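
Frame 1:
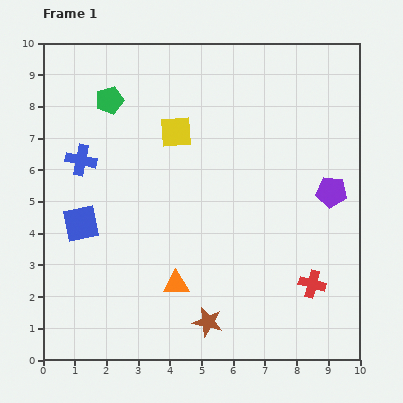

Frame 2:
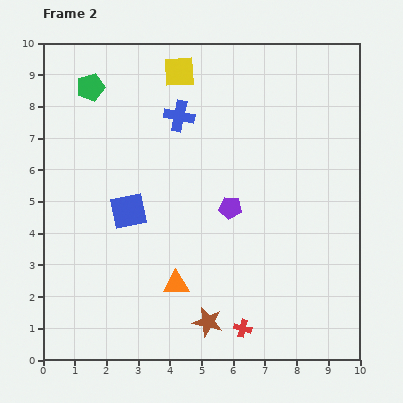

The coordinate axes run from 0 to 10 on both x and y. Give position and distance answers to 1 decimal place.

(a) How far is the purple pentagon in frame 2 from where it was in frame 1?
3.2

The purple pentagon moved from (9.1, 5.3) to (5.9, 4.8), a distance of √(3.2² + 0.5²) ≈ 3.2.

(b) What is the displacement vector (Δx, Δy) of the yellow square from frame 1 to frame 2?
(0.1, 1.9)

The yellow square was at (4.2, 7.2) in frame 1 and (4.3, 9.1) in frame 2.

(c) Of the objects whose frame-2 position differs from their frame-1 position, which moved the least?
the green pentagon

(moved 0.7)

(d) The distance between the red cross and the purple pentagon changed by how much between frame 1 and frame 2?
+0.8

Distance in frame 1: 3.0. Distance in frame 2: 3.8.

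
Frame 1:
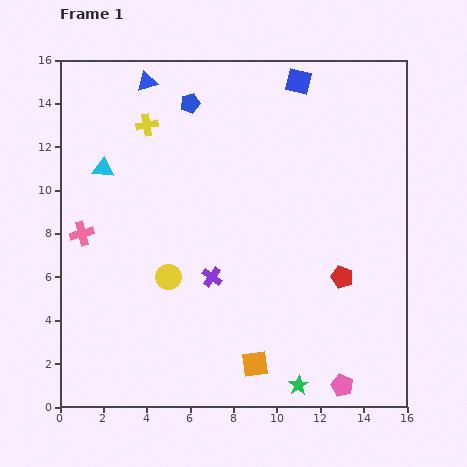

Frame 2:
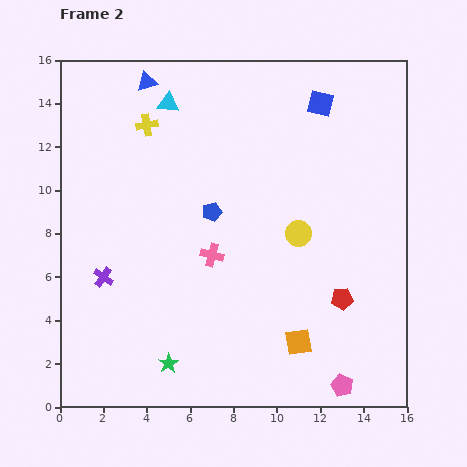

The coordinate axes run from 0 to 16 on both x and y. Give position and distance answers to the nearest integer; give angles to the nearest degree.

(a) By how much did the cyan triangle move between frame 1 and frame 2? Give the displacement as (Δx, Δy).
(3, 3)

The cyan triangle was at (2, 11) in frame 1 and (5, 14) in frame 2.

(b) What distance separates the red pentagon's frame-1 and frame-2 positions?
1

The red pentagon moved from (13, 6) to (13, 5), a distance of √(0² + 1²) ≈ 1.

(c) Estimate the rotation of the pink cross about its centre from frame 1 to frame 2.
30° clockwise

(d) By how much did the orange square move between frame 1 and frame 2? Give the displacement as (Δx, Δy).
(2, 1)

The orange square was at (9, 2) in frame 1 and (11, 3) in frame 2.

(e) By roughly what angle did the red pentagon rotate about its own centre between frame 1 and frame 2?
25° counter-clockwise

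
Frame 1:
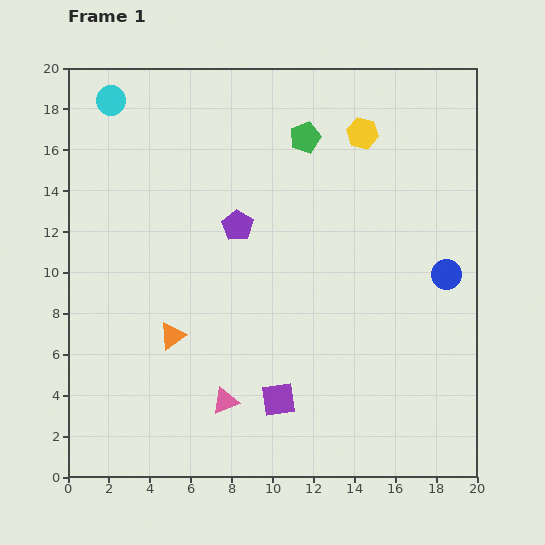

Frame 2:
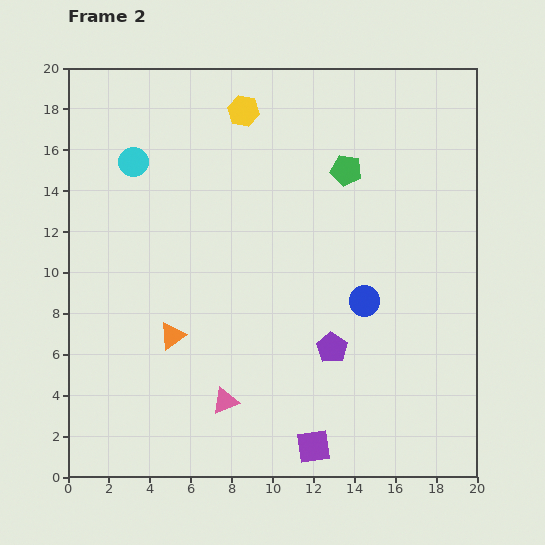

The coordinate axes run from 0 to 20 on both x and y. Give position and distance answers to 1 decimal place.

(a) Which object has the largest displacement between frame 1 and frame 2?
the purple pentagon

(moved 7.6; next 5.9)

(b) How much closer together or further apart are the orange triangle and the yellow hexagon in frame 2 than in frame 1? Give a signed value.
-2.1

Distance in frame 1: 13.6. Distance in frame 2: 11.5.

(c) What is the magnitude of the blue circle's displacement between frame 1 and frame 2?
4.2

The blue circle moved from (18.5, 9.9) to (14.5, 8.6), a distance of √(4.0² + 1.3²) ≈ 4.2.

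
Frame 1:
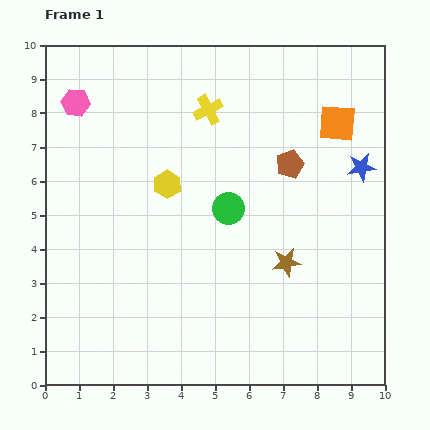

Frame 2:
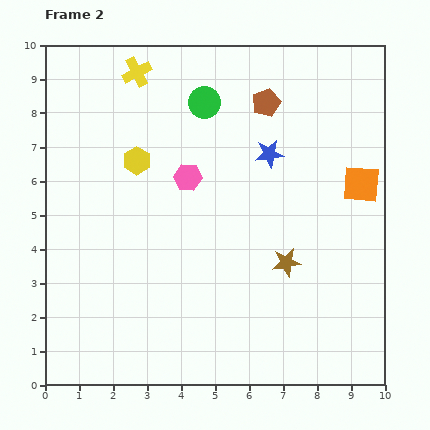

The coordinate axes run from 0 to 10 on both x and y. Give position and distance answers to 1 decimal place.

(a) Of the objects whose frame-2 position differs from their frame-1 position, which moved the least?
the yellow hexagon

(moved 1.1)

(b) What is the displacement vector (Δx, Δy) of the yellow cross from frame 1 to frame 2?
(-2.1, 1.1)

The yellow cross was at (4.8, 8.1) in frame 1 and (2.7, 9.2) in frame 2.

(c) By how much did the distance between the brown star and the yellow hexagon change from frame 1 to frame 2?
+1.1

Distance in frame 1: 4.2. Distance in frame 2: 5.3.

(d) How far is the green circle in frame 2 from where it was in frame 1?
3.2

The green circle moved from (5.4, 5.2) to (4.7, 8.3), a distance of √(0.7² + 3.1²) ≈ 3.2.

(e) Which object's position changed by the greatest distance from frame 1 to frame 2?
the pink hexagon

(moved 4.0; next 3.2)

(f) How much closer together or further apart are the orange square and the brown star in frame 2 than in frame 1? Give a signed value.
-1.2

Distance in frame 1: 4.4. Distance in frame 2: 3.2.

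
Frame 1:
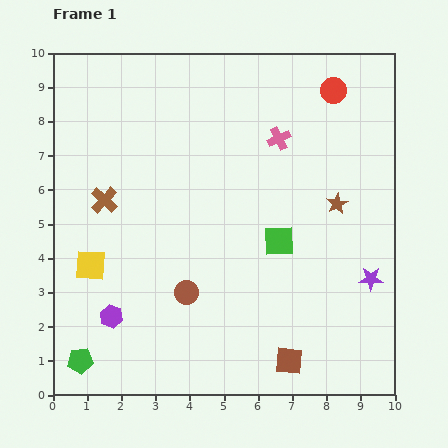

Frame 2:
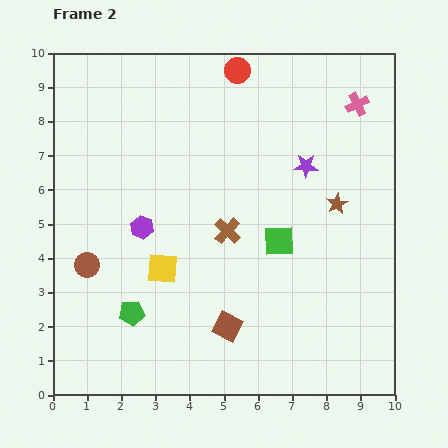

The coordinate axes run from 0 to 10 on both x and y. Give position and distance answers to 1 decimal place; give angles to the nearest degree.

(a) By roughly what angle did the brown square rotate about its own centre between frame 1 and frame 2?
23° clockwise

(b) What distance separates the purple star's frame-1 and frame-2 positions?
3.8

The purple star moved from (9.3, 3.4) to (7.4, 6.7), a distance of √(1.9² + 3.3²) ≈ 3.8.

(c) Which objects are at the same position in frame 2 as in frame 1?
the green square, the brown star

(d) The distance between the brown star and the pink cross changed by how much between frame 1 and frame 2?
+0.5

Distance in frame 1: 2.5. Distance in frame 2: 3.0.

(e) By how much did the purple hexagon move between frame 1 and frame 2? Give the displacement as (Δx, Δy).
(0.9, 2.6)

The purple hexagon was at (1.7, 2.3) in frame 1 and (2.6, 4.9) in frame 2.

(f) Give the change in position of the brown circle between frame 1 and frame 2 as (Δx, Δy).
(-2.9, 0.8)

The brown circle was at (3.9, 3.0) in frame 1 and (1.0, 3.8) in frame 2.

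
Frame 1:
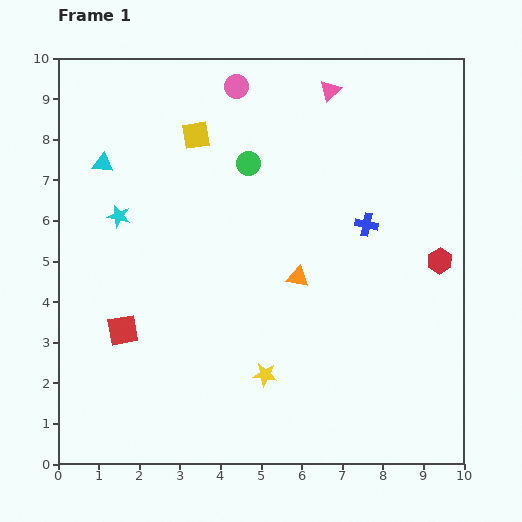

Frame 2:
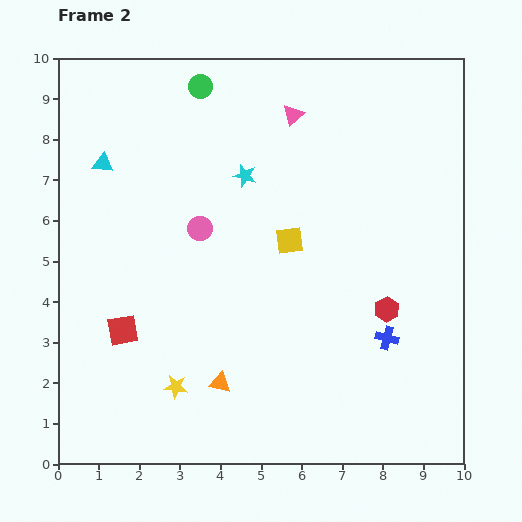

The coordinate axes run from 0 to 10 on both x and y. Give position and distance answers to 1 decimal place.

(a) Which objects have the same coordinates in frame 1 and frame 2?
the cyan triangle, the red square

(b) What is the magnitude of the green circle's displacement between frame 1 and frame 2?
2.2

The green circle moved from (4.7, 7.4) to (3.5, 9.3), a distance of √(1.2² + 1.9²) ≈ 2.2.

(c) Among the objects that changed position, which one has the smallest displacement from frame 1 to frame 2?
the pink triangle

(moved 1.1)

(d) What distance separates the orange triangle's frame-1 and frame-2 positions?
3.2

The orange triangle moved from (5.9, 4.6) to (4.0, 2.0), a distance of √(1.9² + 2.6²) ≈ 3.2.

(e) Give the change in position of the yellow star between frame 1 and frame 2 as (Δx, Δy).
(-2.2, -0.3)

The yellow star was at (5.1, 2.2) in frame 1 and (2.9, 1.9) in frame 2.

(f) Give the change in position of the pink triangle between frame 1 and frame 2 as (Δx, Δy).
(-0.9, -0.6)

The pink triangle was at (6.7, 9.2) in frame 1 and (5.8, 8.6) in frame 2.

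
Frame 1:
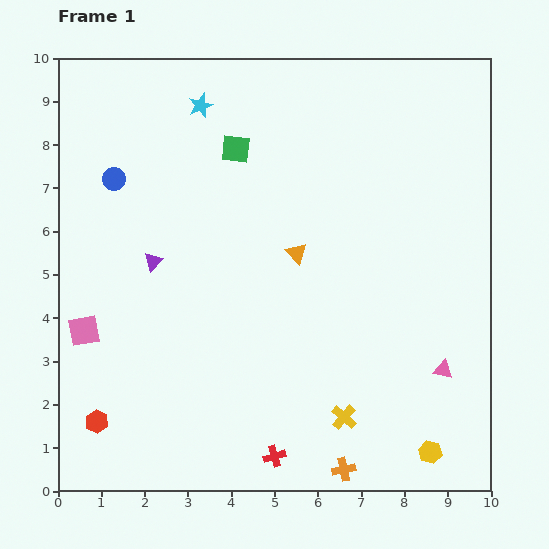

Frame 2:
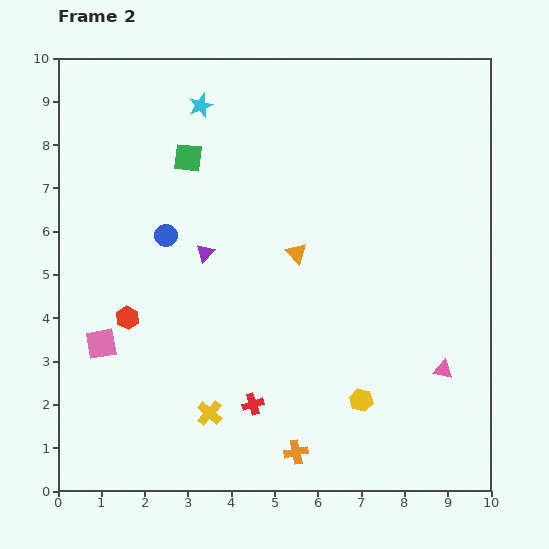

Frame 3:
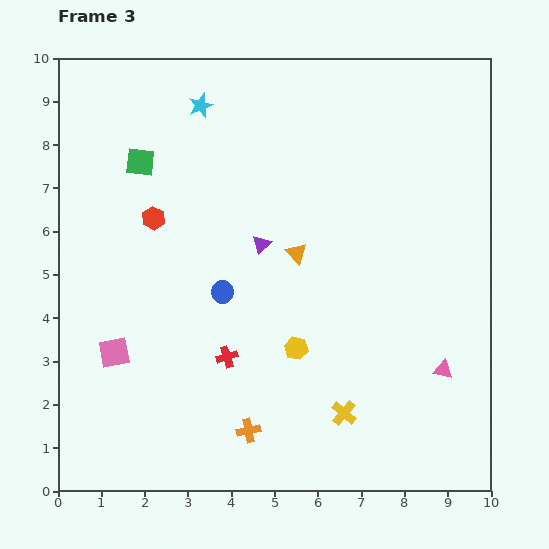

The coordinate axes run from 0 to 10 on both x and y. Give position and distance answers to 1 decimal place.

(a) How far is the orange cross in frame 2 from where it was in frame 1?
1.2

The orange cross moved from (6.6, 0.5) to (5.5, 0.9), a distance of √(1.1² + 0.4²) ≈ 1.2.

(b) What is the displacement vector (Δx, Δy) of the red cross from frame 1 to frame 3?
(-1.1, 2.3)

The red cross was at (5.0, 0.8) in frame 1 and (3.9, 3.1) in frame 3.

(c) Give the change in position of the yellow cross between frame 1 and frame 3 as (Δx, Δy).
(0.0, 0.1)

The yellow cross was at (6.6, 1.7) in frame 1 and (6.6, 1.8) in frame 3.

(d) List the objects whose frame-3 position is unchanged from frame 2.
the pink triangle, the orange triangle, the cyan star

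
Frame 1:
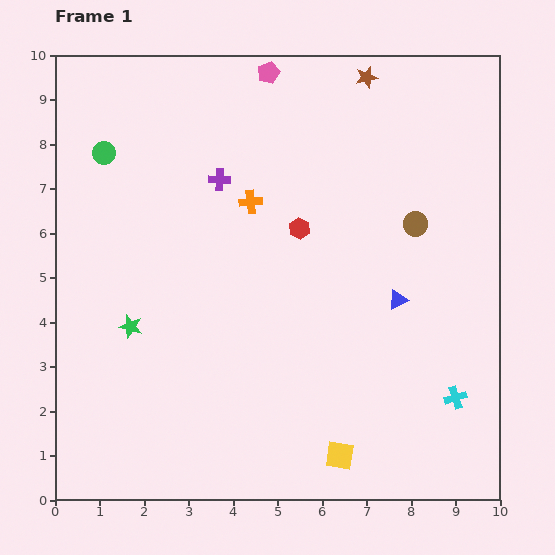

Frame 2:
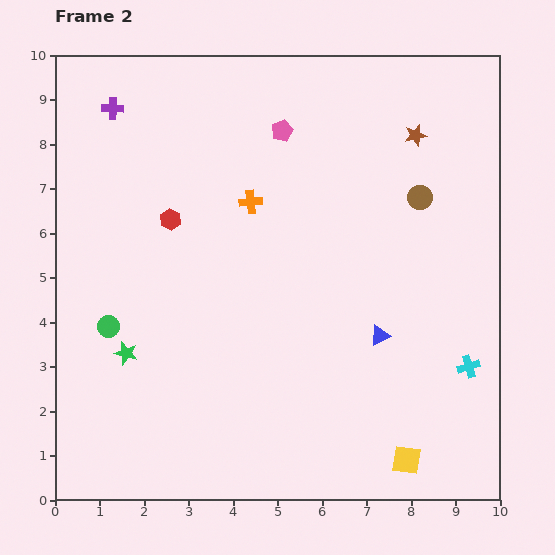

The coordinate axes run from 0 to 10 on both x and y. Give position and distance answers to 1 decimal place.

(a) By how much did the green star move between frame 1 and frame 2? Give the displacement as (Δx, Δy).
(-0.1, -0.6)

The green star was at (1.7, 3.9) in frame 1 and (1.6, 3.3) in frame 2.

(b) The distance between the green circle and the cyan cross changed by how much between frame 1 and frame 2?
-1.5

Distance in frame 1: 9.6. Distance in frame 2: 8.1.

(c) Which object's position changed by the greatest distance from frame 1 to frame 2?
the green circle

(moved 3.9; next 2.9)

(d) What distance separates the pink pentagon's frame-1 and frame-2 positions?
1.3

The pink pentagon moved from (4.8, 9.6) to (5.1, 8.3), a distance of √(0.3² + 1.3²) ≈ 1.3.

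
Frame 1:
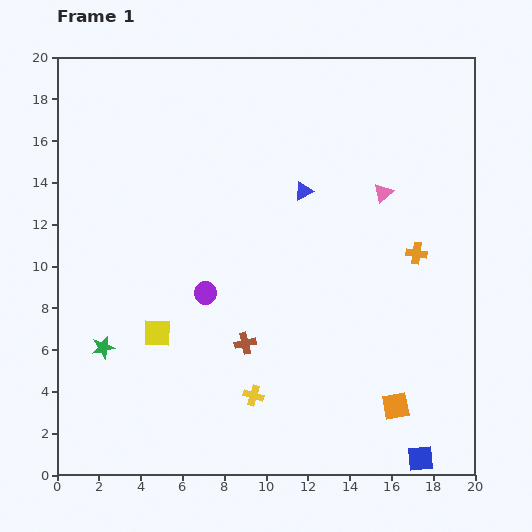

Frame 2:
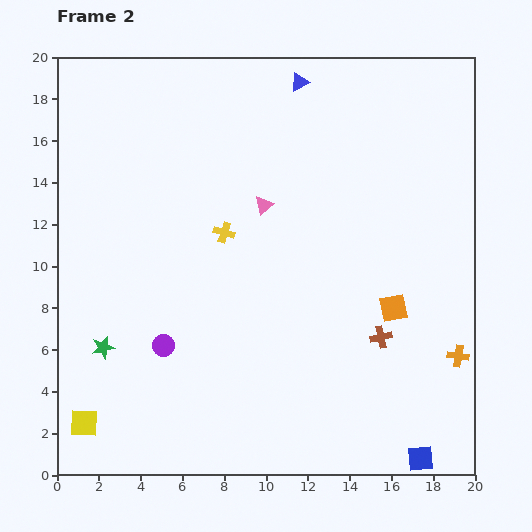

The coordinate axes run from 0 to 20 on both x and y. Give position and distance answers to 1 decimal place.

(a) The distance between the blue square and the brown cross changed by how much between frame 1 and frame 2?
-3.9

Distance in frame 1: 10.0. Distance in frame 2: 6.1.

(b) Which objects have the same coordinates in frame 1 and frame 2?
the green star, the blue square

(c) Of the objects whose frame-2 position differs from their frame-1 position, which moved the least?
the purple circle

(moved 3.2)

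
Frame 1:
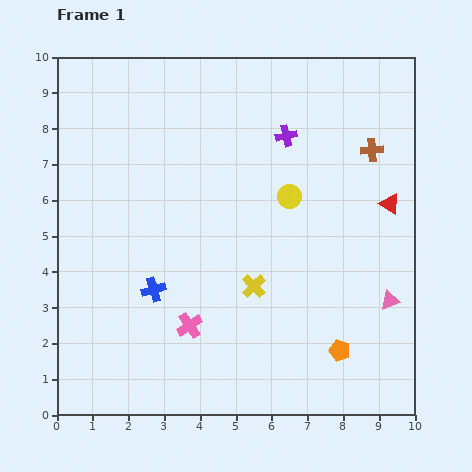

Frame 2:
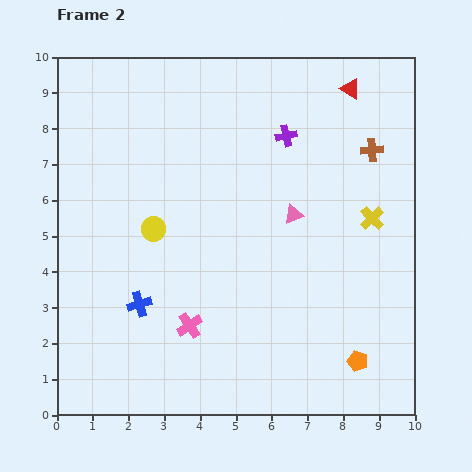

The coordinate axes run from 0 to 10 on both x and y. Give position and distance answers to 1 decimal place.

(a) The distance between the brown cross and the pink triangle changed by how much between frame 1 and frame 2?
-1.4

Distance in frame 1: 4.2. Distance in frame 2: 2.8.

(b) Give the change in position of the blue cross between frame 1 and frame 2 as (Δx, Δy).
(-0.4, -0.4)

The blue cross was at (2.7, 3.5) in frame 1 and (2.3, 3.1) in frame 2.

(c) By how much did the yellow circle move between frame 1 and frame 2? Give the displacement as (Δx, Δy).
(-3.8, -0.9)

The yellow circle was at (6.5, 6.1) in frame 1 and (2.7, 5.2) in frame 2.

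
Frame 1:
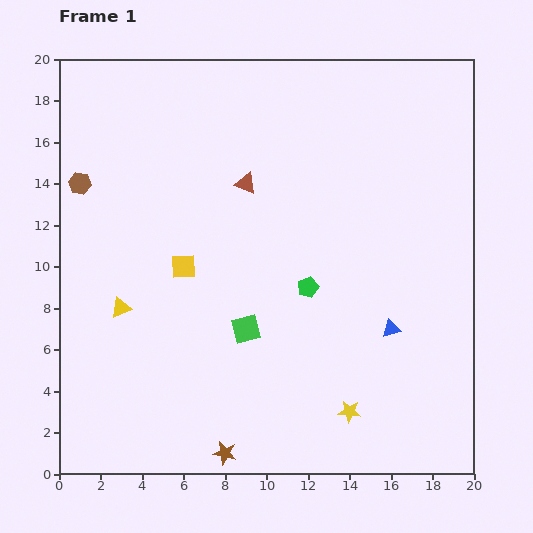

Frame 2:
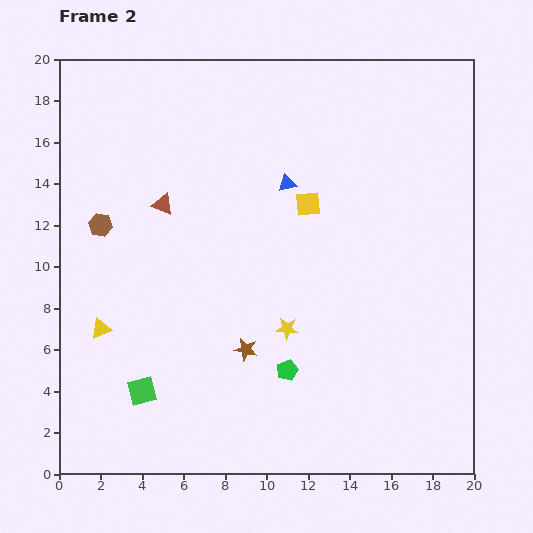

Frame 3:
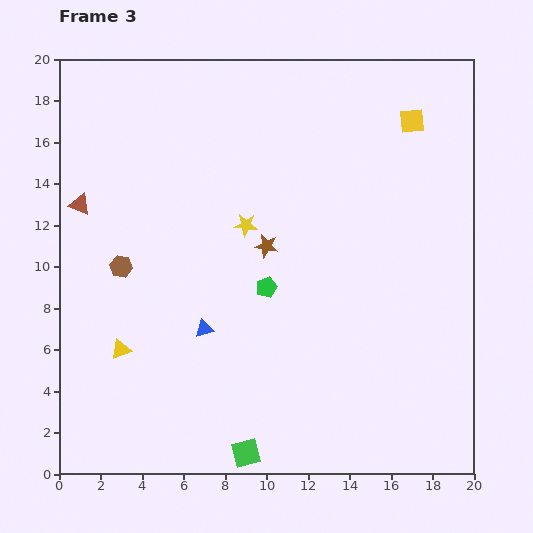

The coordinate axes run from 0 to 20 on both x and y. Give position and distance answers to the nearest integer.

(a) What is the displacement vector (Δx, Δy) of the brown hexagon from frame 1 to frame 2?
(1, -2)

The brown hexagon was at (1, 14) in frame 1 and (2, 12) in frame 2.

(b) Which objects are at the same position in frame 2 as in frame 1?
none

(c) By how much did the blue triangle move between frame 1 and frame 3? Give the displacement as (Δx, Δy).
(-9, 0)

The blue triangle was at (16, 7) in frame 1 and (7, 7) in frame 3.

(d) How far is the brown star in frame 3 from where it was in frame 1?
10

The brown star moved from (8, 1) to (10, 11), a distance of √(2² + 10²) ≈ 10.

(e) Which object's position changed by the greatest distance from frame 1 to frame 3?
the yellow square

(moved 13; next 10)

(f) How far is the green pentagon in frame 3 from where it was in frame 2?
4

The green pentagon moved from (11, 5) to (10, 9), a distance of √(1² + 4²) ≈ 4.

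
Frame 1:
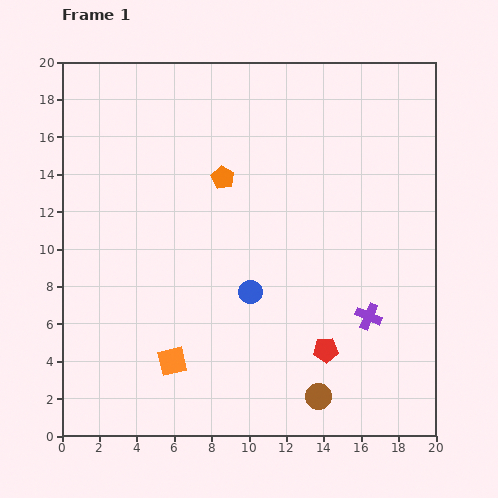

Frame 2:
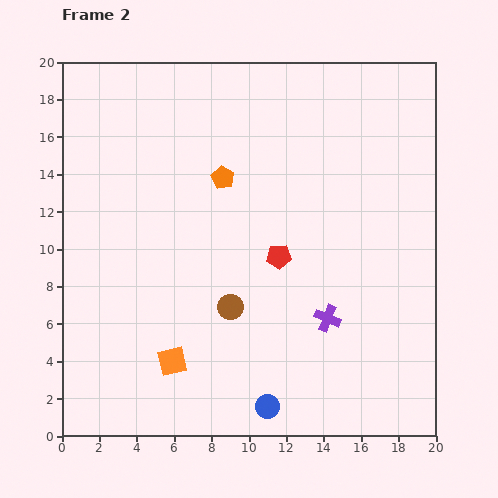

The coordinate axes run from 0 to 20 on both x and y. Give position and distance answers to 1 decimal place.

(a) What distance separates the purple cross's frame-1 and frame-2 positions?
2.2

The purple cross moved from (16.4, 6.4) to (14.2, 6.3), a distance of √(2.2² + 0.1²) ≈ 2.2.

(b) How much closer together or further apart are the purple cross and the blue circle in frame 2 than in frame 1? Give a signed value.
-0.7

Distance in frame 1: 6.4. Distance in frame 2: 5.7.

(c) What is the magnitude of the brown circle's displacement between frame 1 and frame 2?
6.7

The brown circle moved from (13.7, 2.1) to (9.0, 6.9), a distance of √(4.7² + 4.8²) ≈ 6.7.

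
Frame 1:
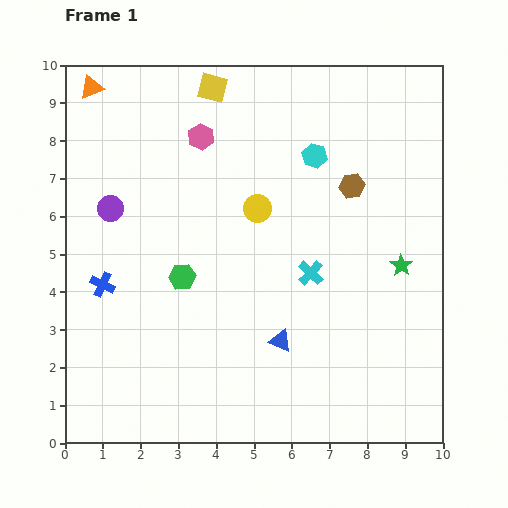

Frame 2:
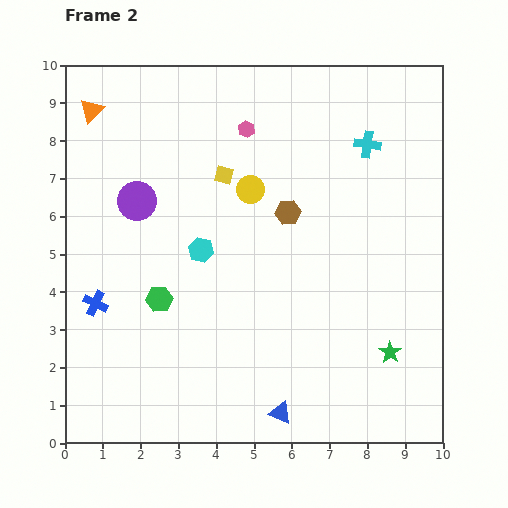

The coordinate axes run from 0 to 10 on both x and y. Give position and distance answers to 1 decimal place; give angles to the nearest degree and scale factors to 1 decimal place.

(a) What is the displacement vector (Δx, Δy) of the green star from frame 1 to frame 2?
(-0.3, -2.3)

The green star was at (8.9, 4.7) in frame 1 and (8.6, 2.4) in frame 2.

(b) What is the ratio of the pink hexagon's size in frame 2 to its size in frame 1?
0.6×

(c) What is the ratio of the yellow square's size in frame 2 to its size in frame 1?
0.6×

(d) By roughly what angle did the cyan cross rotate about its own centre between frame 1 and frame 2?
35° counter-clockwise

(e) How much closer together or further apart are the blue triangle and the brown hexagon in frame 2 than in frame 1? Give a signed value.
+0.8

Distance in frame 1: 4.5. Distance in frame 2: 5.3.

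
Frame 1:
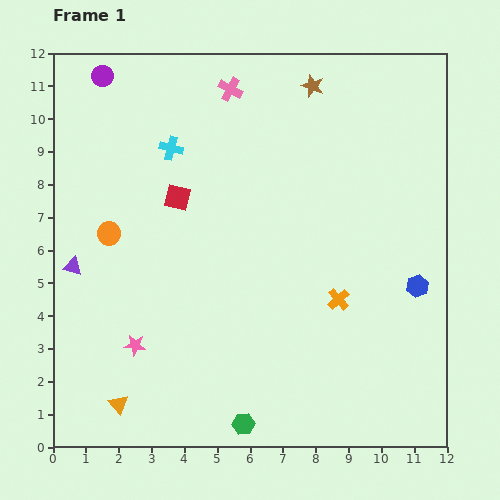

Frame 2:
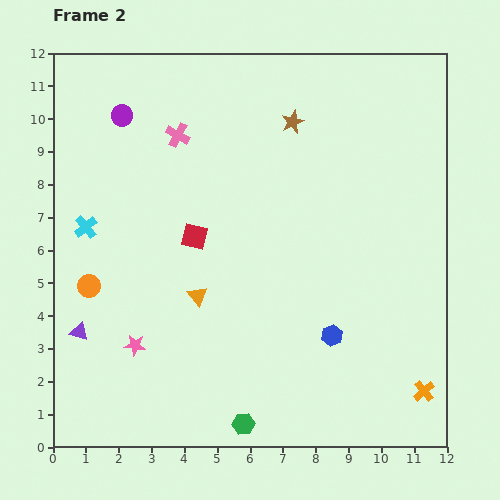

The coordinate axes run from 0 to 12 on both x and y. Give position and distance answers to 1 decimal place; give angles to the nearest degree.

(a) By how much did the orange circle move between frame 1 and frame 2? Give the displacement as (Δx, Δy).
(-0.6, -1.6)

The orange circle was at (1.7, 6.5) in frame 1 and (1.1, 4.9) in frame 2.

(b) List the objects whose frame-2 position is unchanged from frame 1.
the pink star, the green hexagon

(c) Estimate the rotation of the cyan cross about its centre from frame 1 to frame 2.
36° clockwise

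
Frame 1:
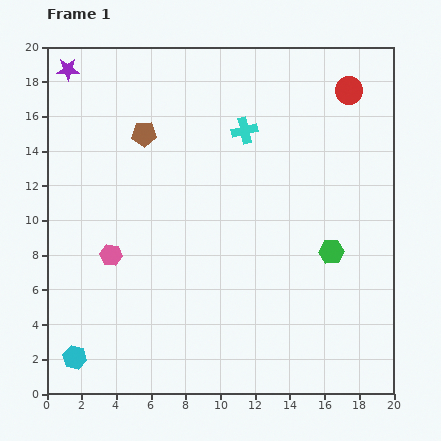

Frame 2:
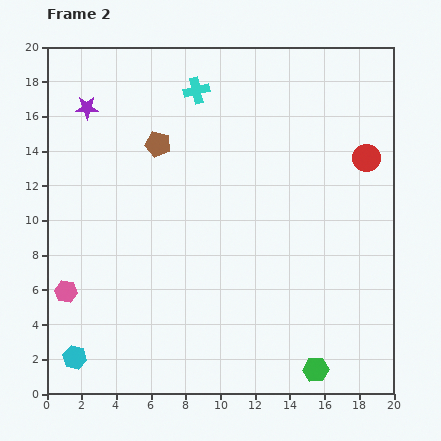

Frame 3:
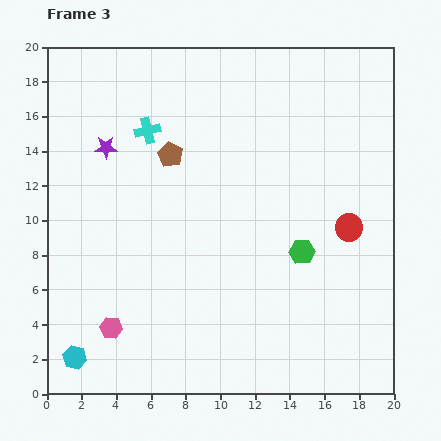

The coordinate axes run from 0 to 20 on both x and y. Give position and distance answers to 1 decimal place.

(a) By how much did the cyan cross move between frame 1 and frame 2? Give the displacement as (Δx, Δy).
(-2.8, 2.3)

The cyan cross was at (11.4, 15.2) in frame 1 and (8.6, 17.5) in frame 2.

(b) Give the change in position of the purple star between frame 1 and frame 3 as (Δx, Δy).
(2.2, -4.5)

The purple star was at (1.2, 18.7) in frame 1 and (3.4, 14.2) in frame 3.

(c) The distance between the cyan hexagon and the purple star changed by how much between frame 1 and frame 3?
-4.4

Distance in frame 1: 16.6. Distance in frame 3: 12.2.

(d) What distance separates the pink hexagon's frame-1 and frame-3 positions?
4.2

The pink hexagon moved from (3.7, 8.0) to (3.7, 3.8), a distance of √(0.0² + 4.2²) ≈ 4.2.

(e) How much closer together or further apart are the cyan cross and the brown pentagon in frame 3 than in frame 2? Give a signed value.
-1.9

Distance in frame 2: 3.8. Distance in frame 3: 1.9.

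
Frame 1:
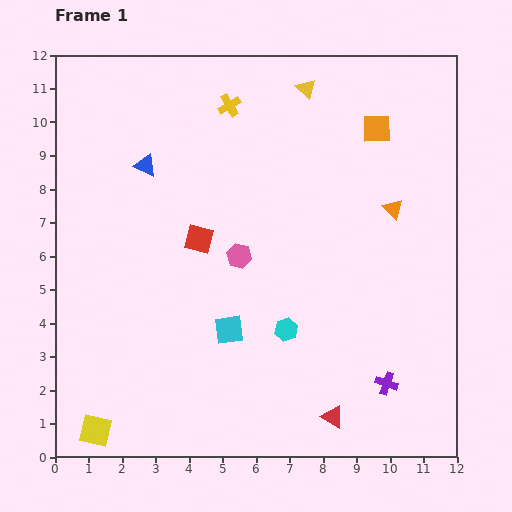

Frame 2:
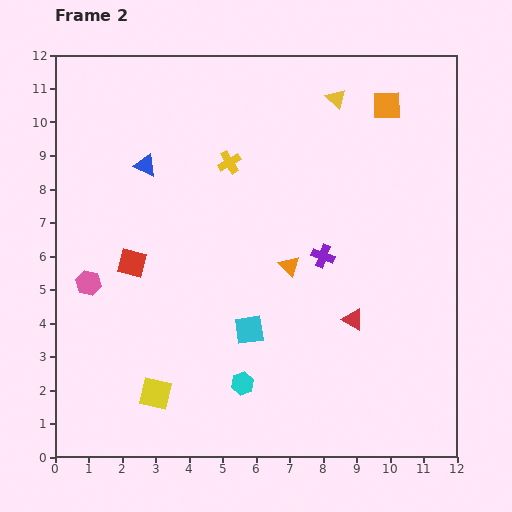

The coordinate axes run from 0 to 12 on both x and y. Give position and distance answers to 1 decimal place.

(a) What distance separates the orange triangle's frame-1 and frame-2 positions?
3.5

The orange triangle moved from (10.1, 7.4) to (7.0, 5.7), a distance of √(3.1² + 1.7²) ≈ 3.5.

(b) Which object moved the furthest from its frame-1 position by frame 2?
the pink hexagon

(moved 4.6; next 4.2)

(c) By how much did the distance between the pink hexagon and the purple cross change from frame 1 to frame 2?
+1.2

Distance in frame 1: 5.8. Distance in frame 2: 7.0.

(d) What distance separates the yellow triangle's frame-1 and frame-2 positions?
0.9

The yellow triangle moved from (7.5, 11.0) to (8.4, 10.7), a distance of √(0.9² + 0.3²) ≈ 0.9.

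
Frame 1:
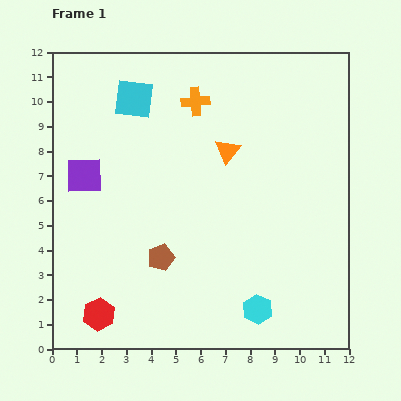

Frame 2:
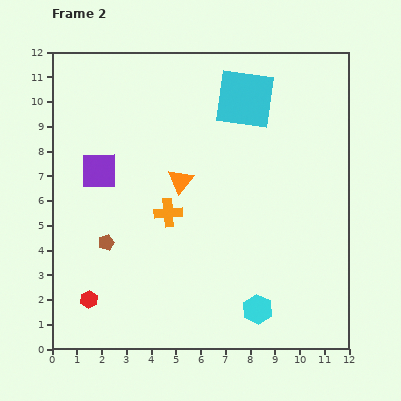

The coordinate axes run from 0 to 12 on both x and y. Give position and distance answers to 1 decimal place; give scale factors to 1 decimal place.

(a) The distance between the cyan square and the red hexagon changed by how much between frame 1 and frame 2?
+1.5

Distance in frame 1: 8.8. Distance in frame 2: 10.3.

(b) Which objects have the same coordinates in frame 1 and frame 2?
the cyan hexagon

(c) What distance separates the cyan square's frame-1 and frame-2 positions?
4.5

The cyan square moved from (3.3, 10.1) to (7.8, 10.1), a distance of √(4.5² + 0.0²) ≈ 4.5.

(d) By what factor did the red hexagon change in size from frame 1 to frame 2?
0.6×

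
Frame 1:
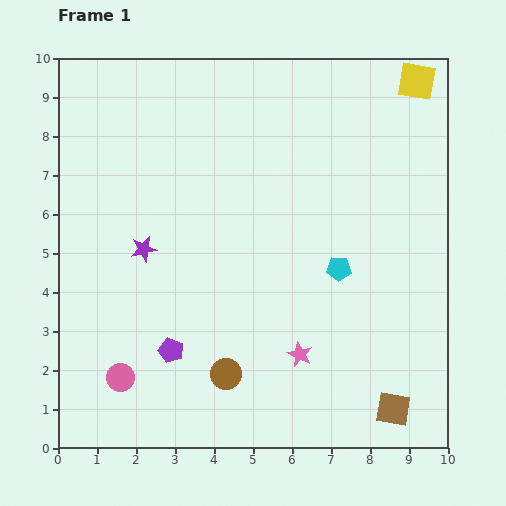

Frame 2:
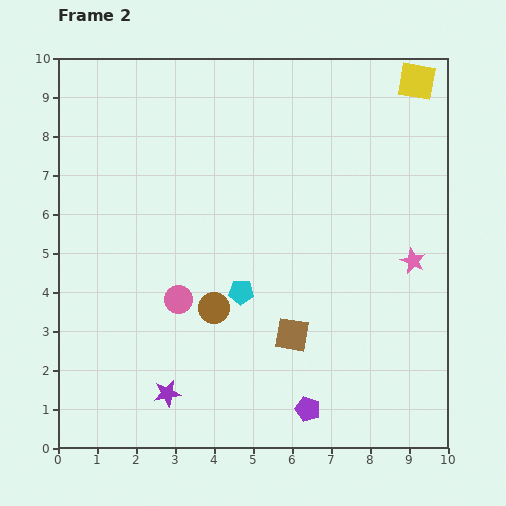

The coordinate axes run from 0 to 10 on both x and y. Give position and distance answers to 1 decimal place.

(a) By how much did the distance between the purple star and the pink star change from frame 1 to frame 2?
+2.4

Distance in frame 1: 4.8. Distance in frame 2: 7.2.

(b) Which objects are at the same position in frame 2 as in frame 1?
the yellow square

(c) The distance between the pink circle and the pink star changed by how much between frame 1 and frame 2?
+1.5

Distance in frame 1: 4.6. Distance in frame 2: 6.1.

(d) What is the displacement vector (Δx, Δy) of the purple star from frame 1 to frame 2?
(0.6, -3.7)

The purple star was at (2.2, 5.1) in frame 1 and (2.8, 1.4) in frame 2.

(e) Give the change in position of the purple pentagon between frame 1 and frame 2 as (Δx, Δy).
(3.5, -1.5)

The purple pentagon was at (2.9, 2.5) in frame 1 and (6.4, 1.0) in frame 2.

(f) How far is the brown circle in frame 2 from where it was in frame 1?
1.7

The brown circle moved from (4.3, 1.9) to (4.0, 3.6), a distance of √(0.3² + 1.7²) ≈ 1.7.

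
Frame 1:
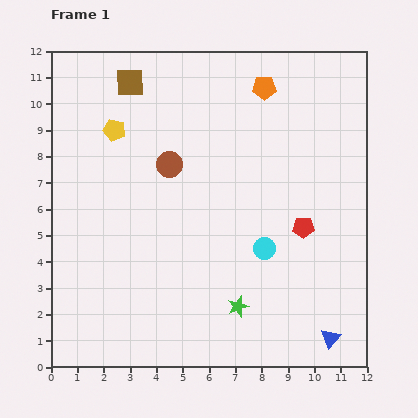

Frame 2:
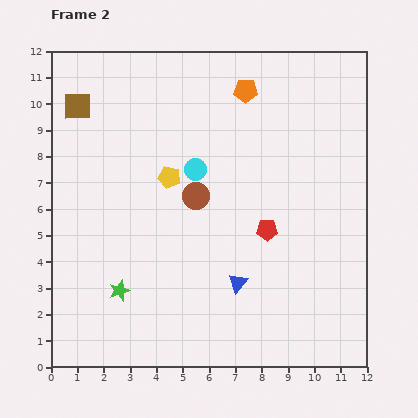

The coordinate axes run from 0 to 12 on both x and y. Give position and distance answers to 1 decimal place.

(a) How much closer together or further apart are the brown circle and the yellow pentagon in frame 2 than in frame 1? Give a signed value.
-1.3

Distance in frame 1: 2.5. Distance in frame 2: 1.2.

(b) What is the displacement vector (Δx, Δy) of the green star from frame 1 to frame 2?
(-4.5, 0.6)

The green star was at (7.1, 2.3) in frame 1 and (2.6, 2.9) in frame 2.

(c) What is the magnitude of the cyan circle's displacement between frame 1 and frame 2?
4.0

The cyan circle moved from (8.1, 4.5) to (5.5, 7.5), a distance of √(2.6² + 3.0²) ≈ 4.0.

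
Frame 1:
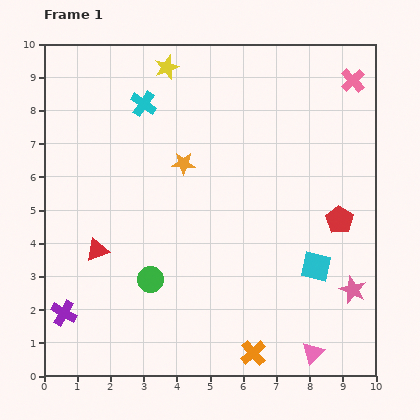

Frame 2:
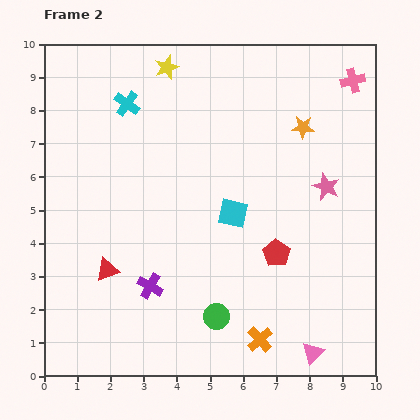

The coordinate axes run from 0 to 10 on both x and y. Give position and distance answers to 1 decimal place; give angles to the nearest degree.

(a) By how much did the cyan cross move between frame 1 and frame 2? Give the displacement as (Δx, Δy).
(-0.5, 0.0)

The cyan cross was at (3.0, 8.2) in frame 1 and (2.5, 8.2) in frame 2.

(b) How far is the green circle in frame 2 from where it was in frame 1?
2.3

The green circle moved from (3.2, 2.9) to (5.2, 1.8), a distance of √(2.0² + 1.1²) ≈ 2.3.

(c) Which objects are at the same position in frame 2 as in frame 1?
the pink triangle, the yellow star, the pink cross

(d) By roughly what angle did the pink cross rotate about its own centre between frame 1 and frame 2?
29° clockwise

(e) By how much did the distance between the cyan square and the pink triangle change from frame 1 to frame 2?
+2.2

Distance in frame 1: 2.6. Distance in frame 2: 4.8.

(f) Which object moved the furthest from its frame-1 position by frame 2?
the orange star

(moved 3.8; next 3.2)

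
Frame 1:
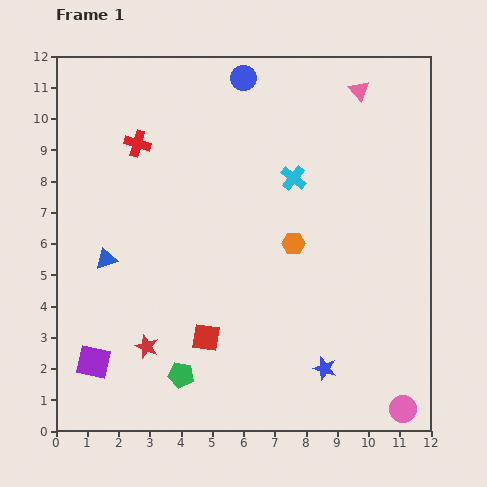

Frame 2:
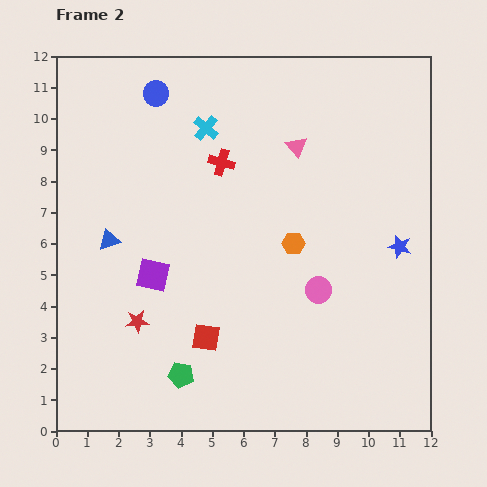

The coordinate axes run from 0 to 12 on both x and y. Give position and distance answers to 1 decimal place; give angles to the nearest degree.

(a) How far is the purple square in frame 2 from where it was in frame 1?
3.4

The purple square moved from (1.2, 2.2) to (3.1, 5.0), a distance of √(1.9² + 2.8²) ≈ 3.4.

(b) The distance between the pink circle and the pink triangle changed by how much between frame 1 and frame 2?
-5.6

Distance in frame 1: 10.3. Distance in frame 2: 4.7.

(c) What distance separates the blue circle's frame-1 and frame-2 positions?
2.8

The blue circle moved from (6.0, 11.3) to (3.2, 10.8), a distance of √(2.8² + 0.5²) ≈ 2.8.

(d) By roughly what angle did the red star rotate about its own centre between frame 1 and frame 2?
28° counter-clockwise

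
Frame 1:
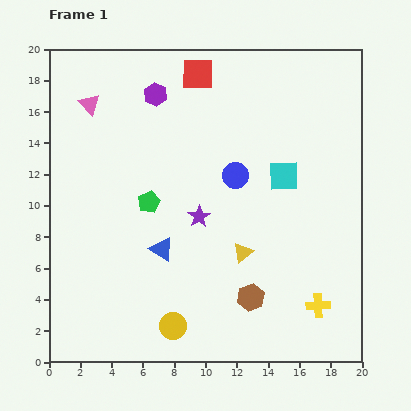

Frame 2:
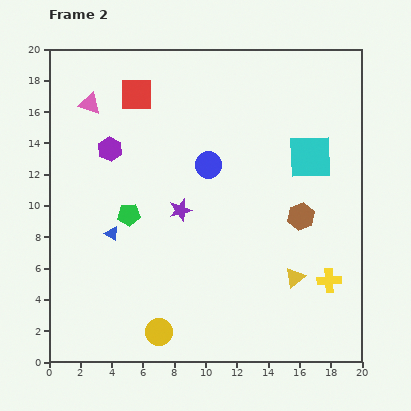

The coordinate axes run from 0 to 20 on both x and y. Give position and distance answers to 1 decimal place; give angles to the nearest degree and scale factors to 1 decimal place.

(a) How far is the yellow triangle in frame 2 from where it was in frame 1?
3.7

The yellow triangle moved from (12.4, 7.0) to (15.7, 5.4), a distance of √(3.3² + 1.6²) ≈ 3.7.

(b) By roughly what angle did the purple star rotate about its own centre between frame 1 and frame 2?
18° clockwise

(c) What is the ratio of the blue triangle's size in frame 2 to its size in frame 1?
0.6×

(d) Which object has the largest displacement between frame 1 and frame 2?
the brown hexagon

(moved 6.1; next 4.5)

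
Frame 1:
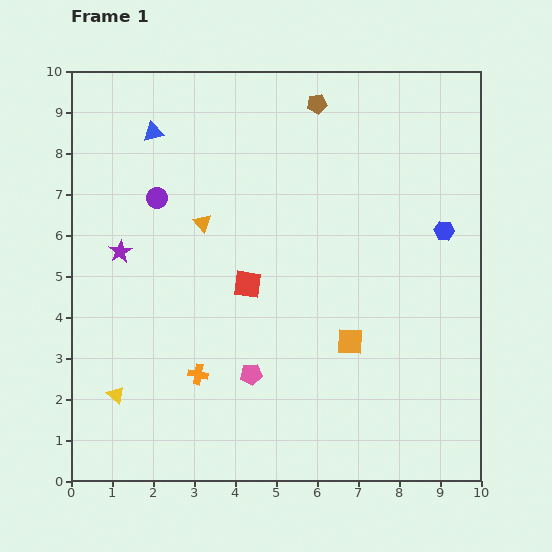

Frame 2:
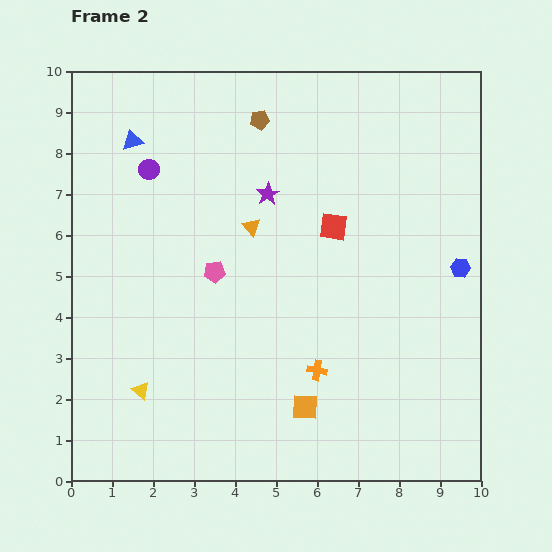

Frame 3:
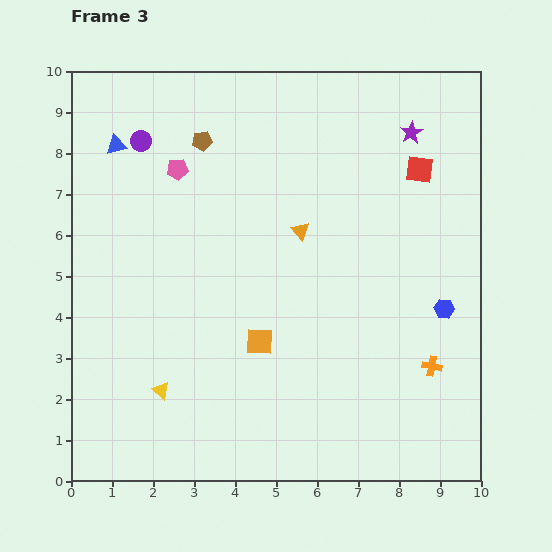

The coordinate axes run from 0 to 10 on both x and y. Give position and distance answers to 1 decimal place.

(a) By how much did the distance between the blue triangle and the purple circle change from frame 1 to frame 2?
-0.8

Distance in frame 1: 1.6. Distance in frame 2: 0.8.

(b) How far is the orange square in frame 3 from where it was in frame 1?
2.2

The orange square moved from (6.8, 3.4) to (4.6, 3.4), a distance of √(2.2² + 0.0²) ≈ 2.2.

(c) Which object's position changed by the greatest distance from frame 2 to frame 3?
the purple star

(moved 3.8; next 2.8)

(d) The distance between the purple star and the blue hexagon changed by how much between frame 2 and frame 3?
-0.6

Distance in frame 2: 5.0. Distance in frame 3: 4.4.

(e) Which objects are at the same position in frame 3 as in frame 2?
none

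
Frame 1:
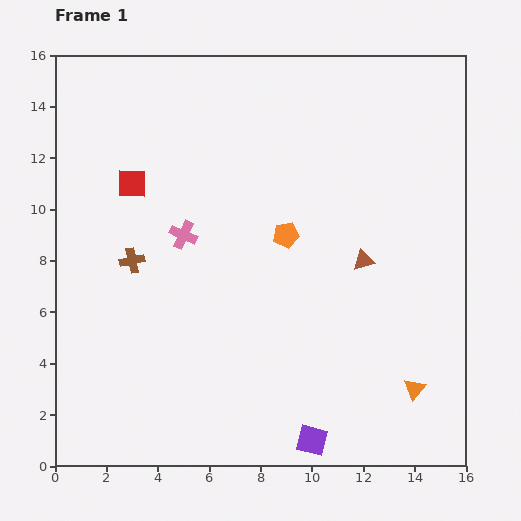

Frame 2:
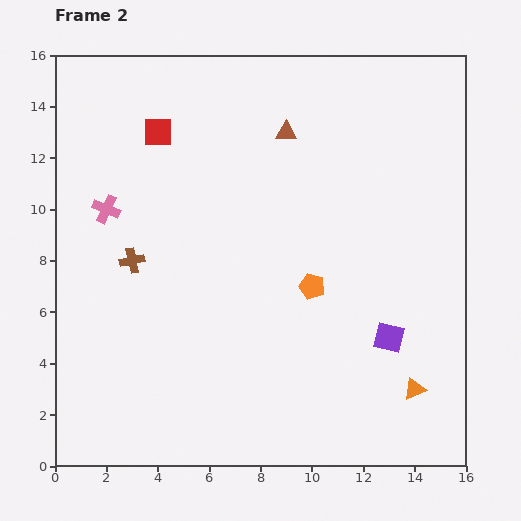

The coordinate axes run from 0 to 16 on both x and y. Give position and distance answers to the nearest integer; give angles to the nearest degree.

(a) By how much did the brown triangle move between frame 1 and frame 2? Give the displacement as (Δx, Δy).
(-3, 5)

The brown triangle was at (12, 8) in frame 1 and (9, 13) in frame 2.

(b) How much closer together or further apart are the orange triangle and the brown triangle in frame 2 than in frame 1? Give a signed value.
+6

Distance in frame 1: 5. Distance in frame 2: 11.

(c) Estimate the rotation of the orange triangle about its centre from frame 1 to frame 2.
27° clockwise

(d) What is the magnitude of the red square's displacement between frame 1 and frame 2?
2

The red square moved from (3, 11) to (4, 13), a distance of √(1² + 2²) ≈ 2.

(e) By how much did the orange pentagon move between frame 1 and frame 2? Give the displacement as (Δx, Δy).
(1, -2)

The orange pentagon was at (9, 9) in frame 1 and (10, 7) in frame 2.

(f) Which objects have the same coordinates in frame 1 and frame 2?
the brown cross, the orange triangle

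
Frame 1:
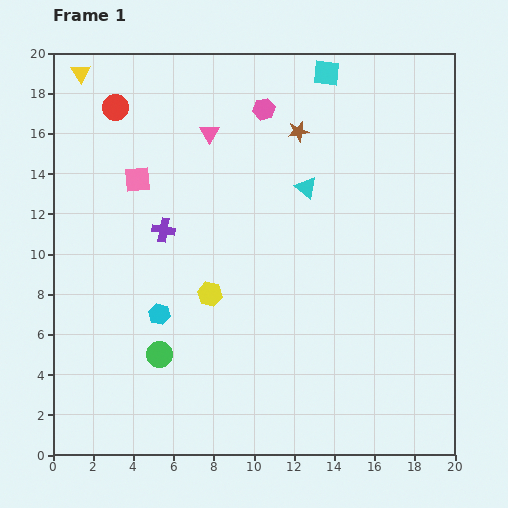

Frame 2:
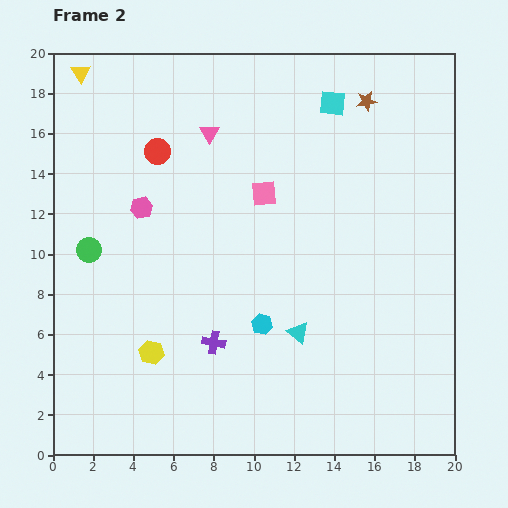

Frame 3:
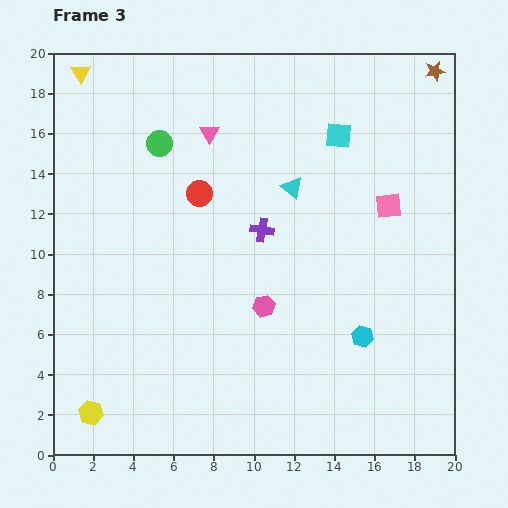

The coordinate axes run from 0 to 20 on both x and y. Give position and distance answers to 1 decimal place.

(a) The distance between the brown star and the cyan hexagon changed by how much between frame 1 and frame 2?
+0.9

Distance in frame 1: 11.4. Distance in frame 2: 12.3.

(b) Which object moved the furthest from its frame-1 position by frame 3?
the pink square

(moved 12.6; next 10.5)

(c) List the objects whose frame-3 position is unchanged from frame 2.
the yellow triangle, the pink triangle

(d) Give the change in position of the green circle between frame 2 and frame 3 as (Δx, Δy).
(3.5, 5.3)

The green circle was at (1.8, 10.2) in frame 2 and (5.3, 15.5) in frame 3.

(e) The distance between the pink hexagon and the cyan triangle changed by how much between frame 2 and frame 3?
-3.9

Distance in frame 2: 10.0. Distance in frame 3: 6.1.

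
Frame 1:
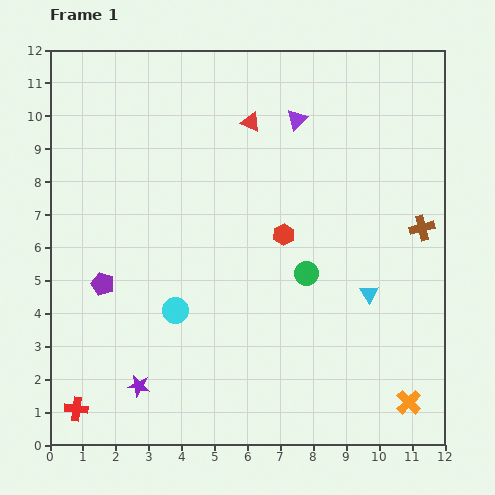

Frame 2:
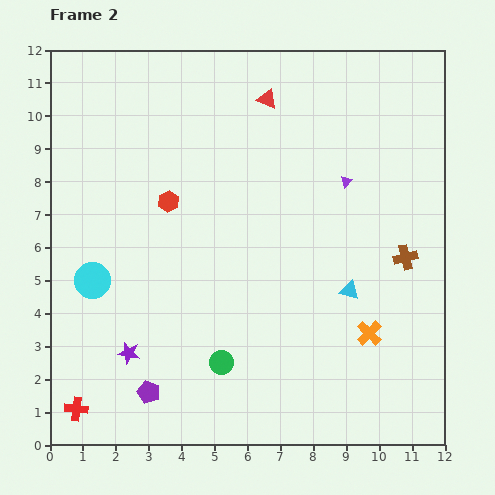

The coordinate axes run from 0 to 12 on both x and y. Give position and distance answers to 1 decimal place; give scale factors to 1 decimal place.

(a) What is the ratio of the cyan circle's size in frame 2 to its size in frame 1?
1.4×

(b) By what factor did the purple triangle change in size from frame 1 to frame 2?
0.6×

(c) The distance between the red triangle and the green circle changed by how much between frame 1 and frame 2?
+3.2

Distance in frame 1: 4.9. Distance in frame 2: 8.1.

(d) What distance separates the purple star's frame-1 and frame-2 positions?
1.0

The purple star moved from (2.7, 1.8) to (2.4, 2.8), a distance of √(0.3² + 1.0²) ≈ 1.0.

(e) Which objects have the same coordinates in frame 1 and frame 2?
the red cross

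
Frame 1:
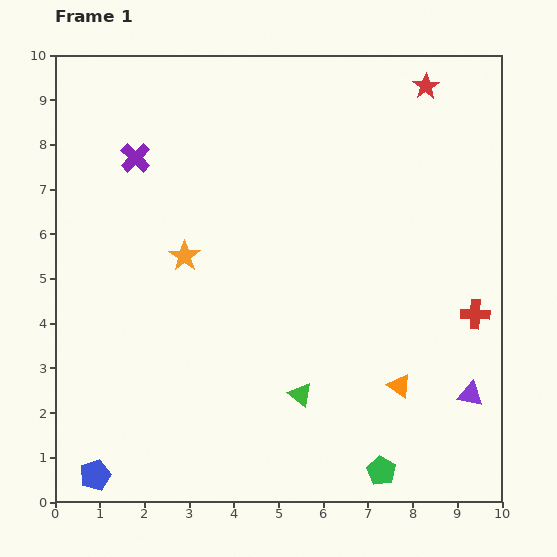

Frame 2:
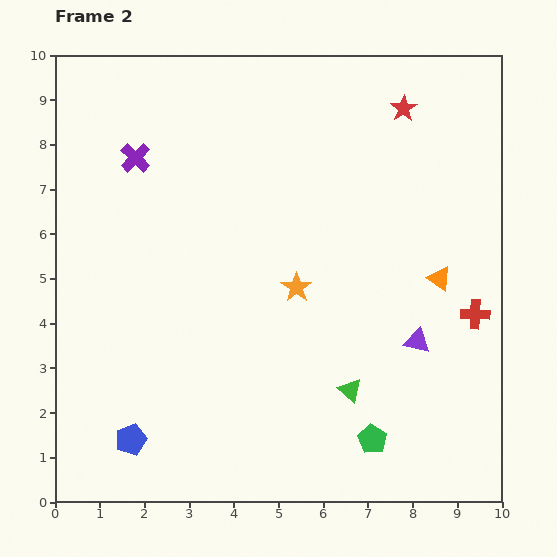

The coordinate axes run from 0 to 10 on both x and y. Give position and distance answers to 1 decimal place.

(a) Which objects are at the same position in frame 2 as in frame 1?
the red cross, the purple cross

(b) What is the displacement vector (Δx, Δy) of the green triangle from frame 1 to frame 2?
(1.1, 0.1)

The green triangle was at (5.5, 2.4) in frame 1 and (6.6, 2.5) in frame 2.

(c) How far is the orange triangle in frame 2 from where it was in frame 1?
2.6

The orange triangle moved from (7.7, 2.6) to (8.6, 5.0), a distance of √(0.9² + 2.4²) ≈ 2.6.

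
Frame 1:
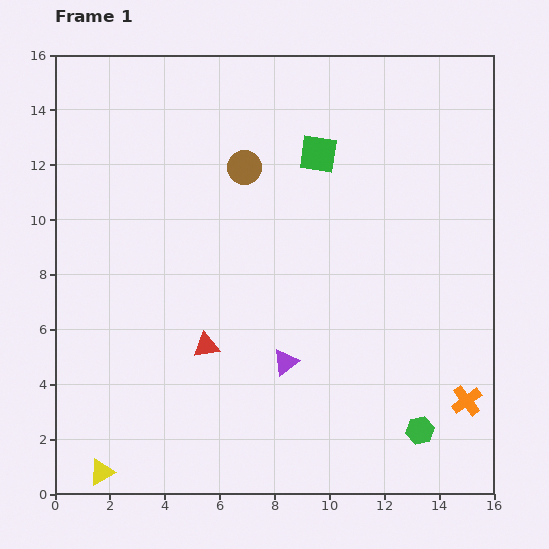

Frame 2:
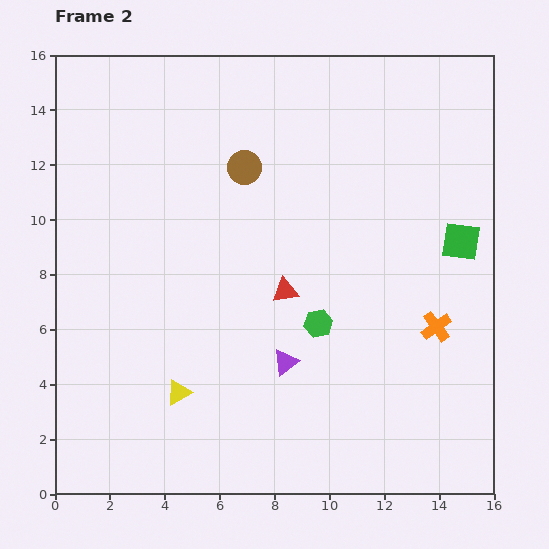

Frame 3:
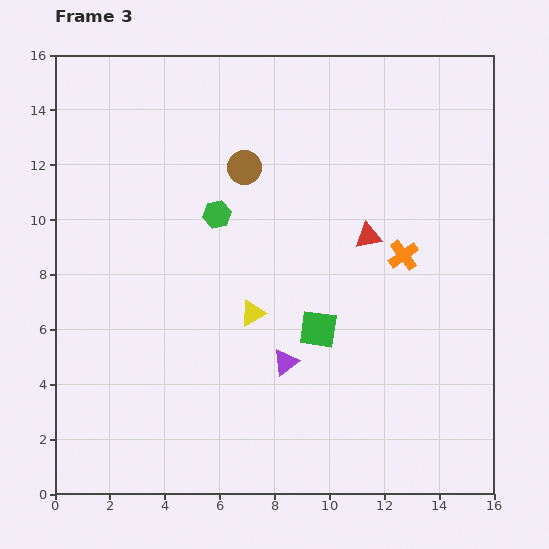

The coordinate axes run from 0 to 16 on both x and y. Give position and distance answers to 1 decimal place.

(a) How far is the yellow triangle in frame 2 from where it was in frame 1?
4.0

The yellow triangle moved from (1.7, 0.8) to (4.5, 3.7), a distance of √(2.8² + 2.9²) ≈ 4.0.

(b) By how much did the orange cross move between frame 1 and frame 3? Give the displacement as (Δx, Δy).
(-2.3, 5.3)

The orange cross was at (15.0, 3.4) in frame 1 and (12.7, 8.7) in frame 3.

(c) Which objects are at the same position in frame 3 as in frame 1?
the brown circle, the purple triangle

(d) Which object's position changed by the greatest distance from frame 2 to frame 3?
the green square

(moved 6.1; next 5.4)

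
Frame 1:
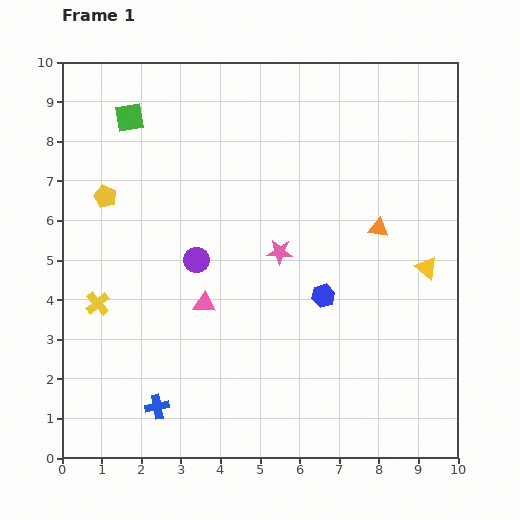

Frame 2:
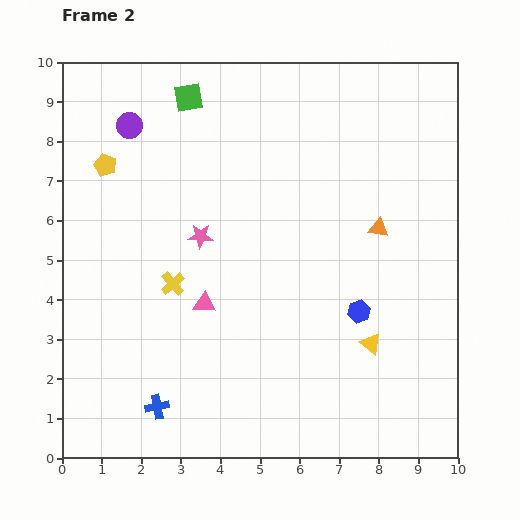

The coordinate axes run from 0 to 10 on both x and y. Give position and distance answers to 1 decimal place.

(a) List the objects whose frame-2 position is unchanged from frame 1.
the pink triangle, the orange triangle, the blue cross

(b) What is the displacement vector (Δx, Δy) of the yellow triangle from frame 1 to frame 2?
(-1.4, -1.9)

The yellow triangle was at (9.2, 4.8) in frame 1 and (7.8, 2.9) in frame 2.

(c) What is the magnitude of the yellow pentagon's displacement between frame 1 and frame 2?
0.8

The yellow pentagon moved from (1.1, 6.6) to (1.1, 7.4), a distance of √(0.0² + 0.8²) ≈ 0.8.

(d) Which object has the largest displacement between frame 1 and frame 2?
the purple circle

(moved 3.8; next 2.4)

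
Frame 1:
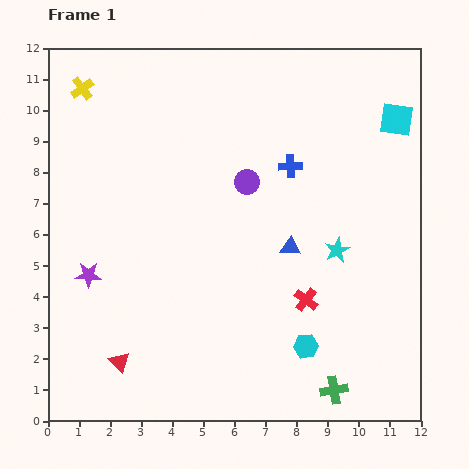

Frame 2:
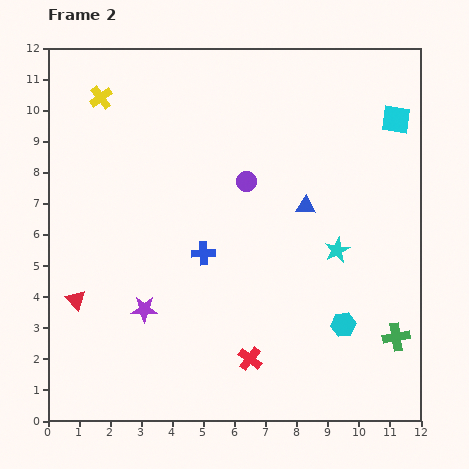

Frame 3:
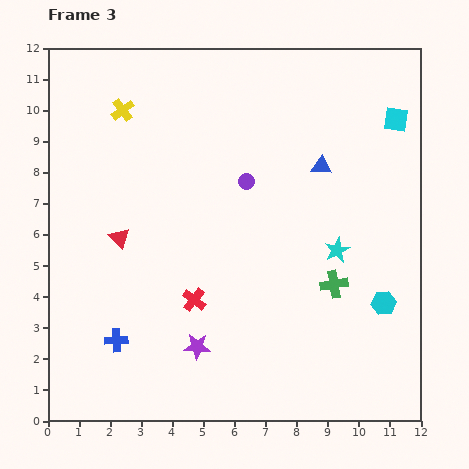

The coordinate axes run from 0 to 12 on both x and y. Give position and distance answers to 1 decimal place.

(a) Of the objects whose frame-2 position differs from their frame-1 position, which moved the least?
the yellow cross

(moved 0.7)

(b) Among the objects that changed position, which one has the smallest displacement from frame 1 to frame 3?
the yellow cross

(moved 1.5)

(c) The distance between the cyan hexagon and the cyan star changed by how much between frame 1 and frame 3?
-1.0

Distance in frame 1: 3.3. Distance in frame 3: 2.3.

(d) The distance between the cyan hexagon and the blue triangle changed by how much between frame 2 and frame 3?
+0.8

Distance in frame 2: 4.0. Distance in frame 3: 4.8.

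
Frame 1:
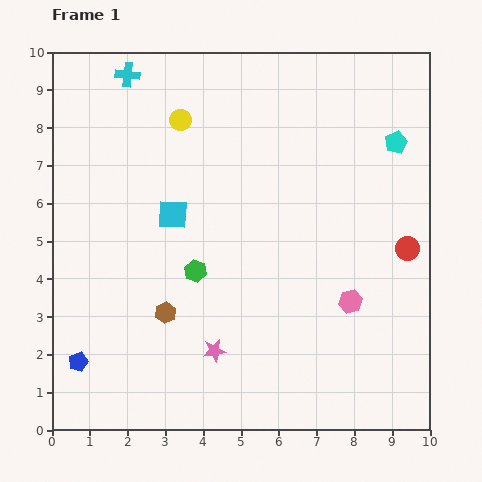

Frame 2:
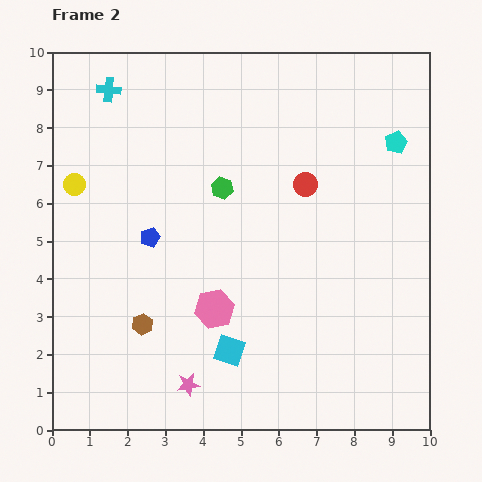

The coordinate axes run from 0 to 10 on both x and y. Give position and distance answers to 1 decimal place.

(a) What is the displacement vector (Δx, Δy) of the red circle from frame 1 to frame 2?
(-2.7, 1.7)

The red circle was at (9.4, 4.8) in frame 1 and (6.7, 6.5) in frame 2.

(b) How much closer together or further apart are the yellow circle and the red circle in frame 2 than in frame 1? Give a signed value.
-0.8

Distance in frame 1: 6.9. Distance in frame 2: 6.1.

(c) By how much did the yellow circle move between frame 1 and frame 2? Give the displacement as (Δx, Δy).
(-2.8, -1.7)

The yellow circle was at (3.4, 8.2) in frame 1 and (0.6, 6.5) in frame 2.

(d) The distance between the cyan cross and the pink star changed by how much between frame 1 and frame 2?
+0.4

Distance in frame 1: 7.7. Distance in frame 2: 8.1.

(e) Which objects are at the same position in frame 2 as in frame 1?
the cyan pentagon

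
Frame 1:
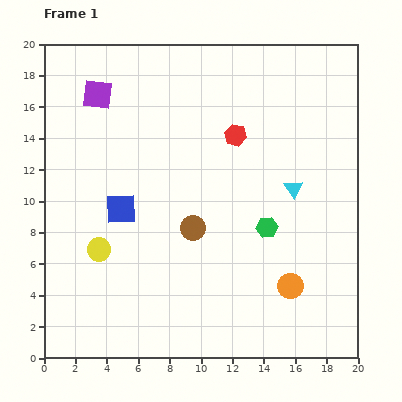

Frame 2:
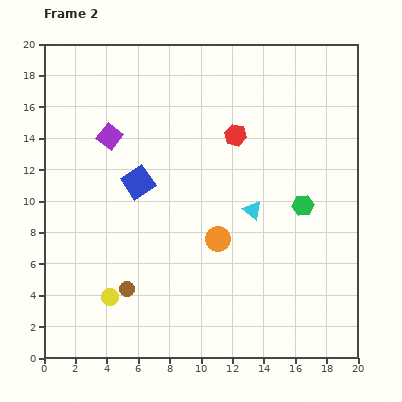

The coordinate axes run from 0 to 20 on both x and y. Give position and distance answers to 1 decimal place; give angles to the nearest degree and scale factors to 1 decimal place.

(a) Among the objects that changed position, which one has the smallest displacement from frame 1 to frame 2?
the blue square

(moved 2.0)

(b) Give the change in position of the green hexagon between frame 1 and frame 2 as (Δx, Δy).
(2.3, 1.4)

The green hexagon was at (14.2, 8.3) in frame 1 and (16.5, 9.7) in frame 2.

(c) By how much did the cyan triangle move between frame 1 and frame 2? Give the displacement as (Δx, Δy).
(-2.6, -1.4)

The cyan triangle was at (15.9, 10.8) in frame 1 and (13.3, 9.4) in frame 2.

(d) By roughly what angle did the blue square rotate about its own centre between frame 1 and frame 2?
32° counter-clockwise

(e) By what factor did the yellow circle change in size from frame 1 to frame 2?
0.7×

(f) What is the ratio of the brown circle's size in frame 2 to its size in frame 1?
0.6×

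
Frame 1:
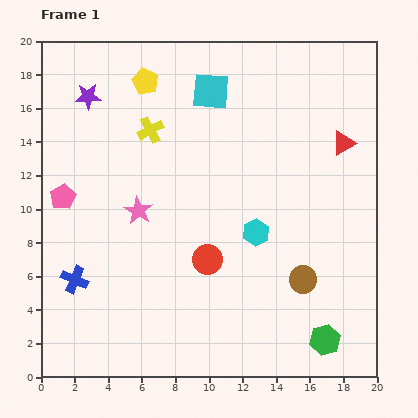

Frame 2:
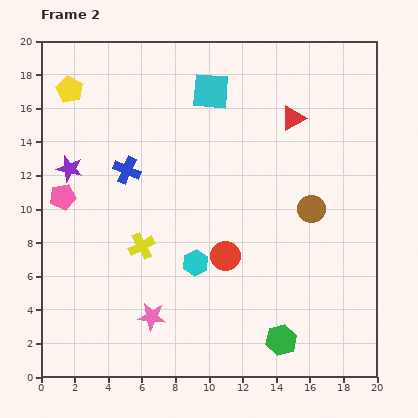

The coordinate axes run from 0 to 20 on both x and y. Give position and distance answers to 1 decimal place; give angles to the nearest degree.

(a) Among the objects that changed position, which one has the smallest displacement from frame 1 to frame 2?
the red circle

(moved 1.1)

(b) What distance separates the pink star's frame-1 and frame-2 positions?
6.4

The pink star moved from (5.8, 9.9) to (6.6, 3.6), a distance of √(0.8² + 6.3²) ≈ 6.4.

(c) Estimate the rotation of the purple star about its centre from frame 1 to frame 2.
16° clockwise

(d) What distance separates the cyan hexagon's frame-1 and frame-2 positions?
4.0

The cyan hexagon moved from (12.8, 8.6) to (9.2, 6.8), a distance of √(3.6² + 1.8²) ≈ 4.0.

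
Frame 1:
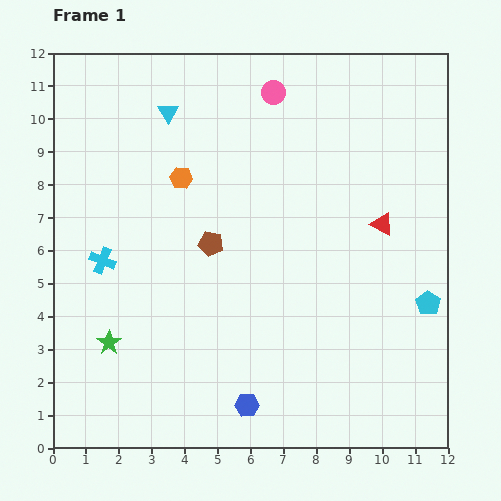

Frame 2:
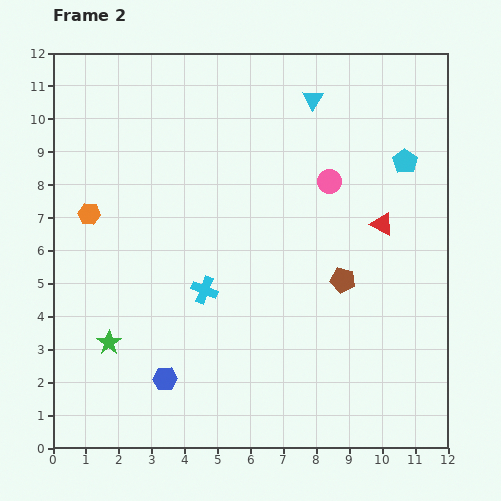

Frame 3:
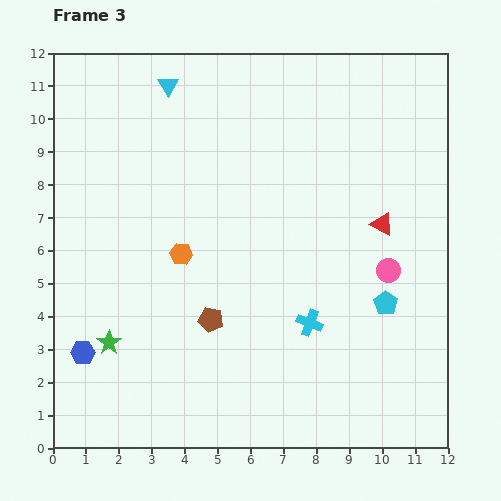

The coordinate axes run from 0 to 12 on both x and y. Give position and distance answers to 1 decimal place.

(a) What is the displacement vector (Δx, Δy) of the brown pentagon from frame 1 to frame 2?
(4.0, -1.1)

The brown pentagon was at (4.8, 6.2) in frame 1 and (8.8, 5.1) in frame 2.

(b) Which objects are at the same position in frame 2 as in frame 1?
the green star, the red triangle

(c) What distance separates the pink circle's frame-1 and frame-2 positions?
3.2

The pink circle moved from (6.7, 10.8) to (8.4, 8.1), a distance of √(1.7² + 2.7²) ≈ 3.2.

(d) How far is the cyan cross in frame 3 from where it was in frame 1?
6.6

The cyan cross moved from (1.5, 5.7) to (7.8, 3.8), a distance of √(6.3² + 1.9²) ≈ 6.6.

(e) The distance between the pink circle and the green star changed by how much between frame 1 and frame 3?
-0.3

Distance in frame 1: 9.1. Distance in frame 3: 8.8.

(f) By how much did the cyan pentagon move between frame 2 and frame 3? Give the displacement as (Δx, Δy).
(-0.6, -4.3)

The cyan pentagon was at (10.7, 8.7) in frame 2 and (10.1, 4.4) in frame 3.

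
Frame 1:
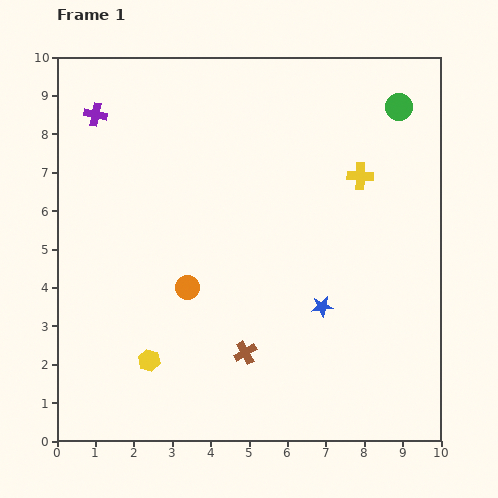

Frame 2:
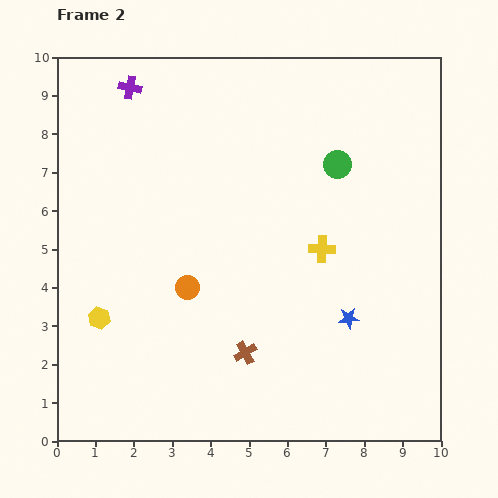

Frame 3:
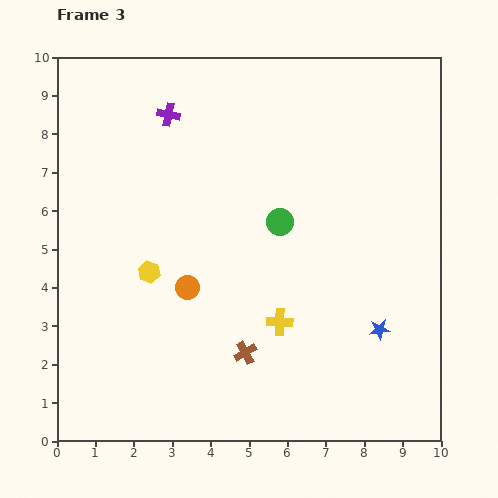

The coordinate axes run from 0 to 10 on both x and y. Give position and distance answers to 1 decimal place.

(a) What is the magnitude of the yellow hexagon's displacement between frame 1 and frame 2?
1.7

The yellow hexagon moved from (2.4, 2.1) to (1.1, 3.2), a distance of √(1.3² + 1.1²) ≈ 1.7.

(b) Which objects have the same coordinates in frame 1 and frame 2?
the brown cross, the orange circle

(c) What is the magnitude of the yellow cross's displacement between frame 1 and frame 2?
2.1

The yellow cross moved from (7.9, 6.9) to (6.9, 5.0), a distance of √(1.0² + 1.9²) ≈ 2.1.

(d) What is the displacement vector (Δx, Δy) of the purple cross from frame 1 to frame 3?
(1.9, 0.0)

The purple cross was at (1.0, 8.5) in frame 1 and (2.9, 8.5) in frame 3.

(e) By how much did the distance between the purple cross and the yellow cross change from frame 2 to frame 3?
-0.4

Distance in frame 2: 6.5. Distance in frame 3: 6.1.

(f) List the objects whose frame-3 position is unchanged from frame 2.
the brown cross, the orange circle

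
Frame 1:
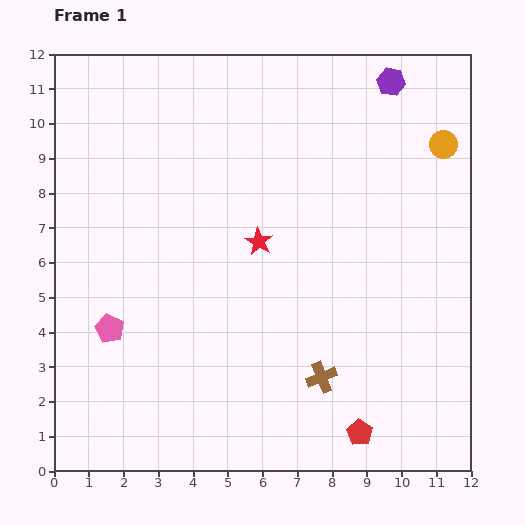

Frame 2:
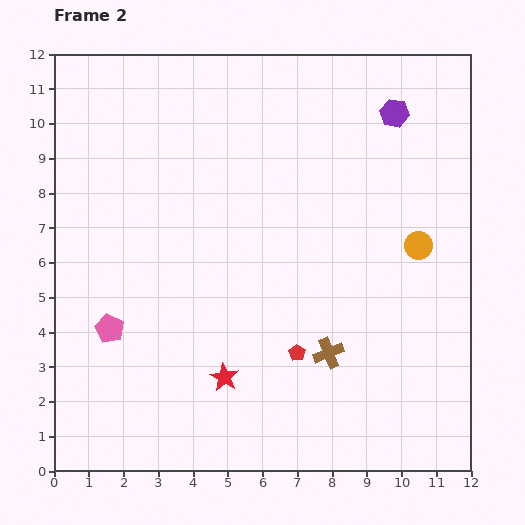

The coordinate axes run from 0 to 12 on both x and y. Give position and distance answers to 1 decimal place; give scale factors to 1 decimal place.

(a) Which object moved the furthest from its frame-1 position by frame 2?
the red star

(moved 4.0; next 3.0)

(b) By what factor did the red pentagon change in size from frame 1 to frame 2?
0.6×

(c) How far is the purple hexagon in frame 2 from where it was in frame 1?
0.9

The purple hexagon moved from (9.7, 11.2) to (9.8, 10.3), a distance of √(0.1² + 0.9²) ≈ 0.9.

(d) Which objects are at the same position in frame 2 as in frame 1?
the pink pentagon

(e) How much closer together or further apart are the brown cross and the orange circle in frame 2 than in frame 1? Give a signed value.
-3.6

Distance in frame 1: 7.6. Distance in frame 2: 4.0.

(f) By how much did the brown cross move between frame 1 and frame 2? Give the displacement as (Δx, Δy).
(0.2, 0.7)

The brown cross was at (7.7, 2.7) in frame 1 and (7.9, 3.4) in frame 2.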